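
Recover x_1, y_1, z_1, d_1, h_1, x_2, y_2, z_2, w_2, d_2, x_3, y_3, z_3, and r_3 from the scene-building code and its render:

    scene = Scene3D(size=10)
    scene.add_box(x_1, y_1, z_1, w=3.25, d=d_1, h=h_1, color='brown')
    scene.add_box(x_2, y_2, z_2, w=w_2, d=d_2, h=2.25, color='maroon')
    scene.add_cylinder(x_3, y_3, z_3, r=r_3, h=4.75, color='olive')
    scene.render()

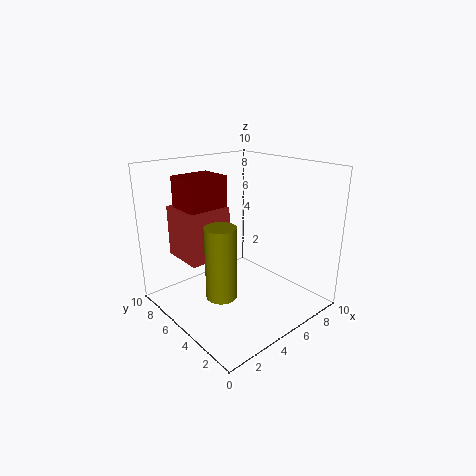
x_1 = 2.25; y_1 = 6.5; z_1 = 3; d_1 = 3.25; h_1 = 3.75; x_2 = 2.5; y_2 = 6.75; z_2 = 6.75; w_2 = 3; d_2 = 2.5; x_3 = 2.5; y_3 = 3.75; z_3 = 2; r_3 = 1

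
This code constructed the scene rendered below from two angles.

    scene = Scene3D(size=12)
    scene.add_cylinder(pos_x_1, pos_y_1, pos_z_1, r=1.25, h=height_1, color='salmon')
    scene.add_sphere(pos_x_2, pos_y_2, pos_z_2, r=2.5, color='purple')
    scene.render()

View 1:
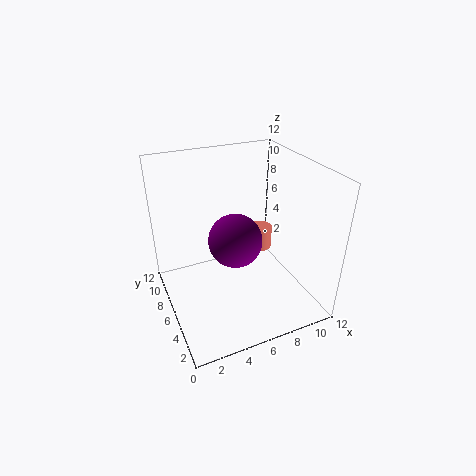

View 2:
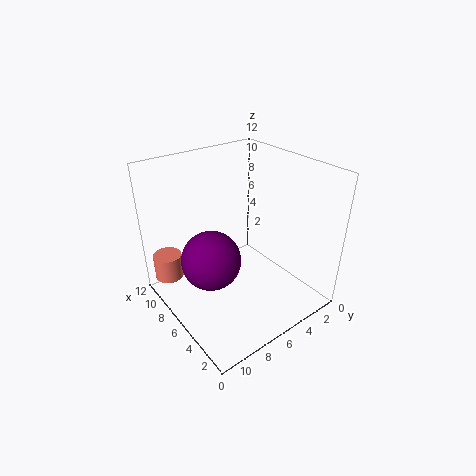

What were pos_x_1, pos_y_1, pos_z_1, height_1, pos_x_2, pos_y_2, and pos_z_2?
pos_x_1 = 10.5
pos_y_1 = 10.5
pos_z_1 = 1.5
height_1 = 2.25
pos_x_2 = 6.75
pos_y_2 = 8.25
pos_z_2 = 4.25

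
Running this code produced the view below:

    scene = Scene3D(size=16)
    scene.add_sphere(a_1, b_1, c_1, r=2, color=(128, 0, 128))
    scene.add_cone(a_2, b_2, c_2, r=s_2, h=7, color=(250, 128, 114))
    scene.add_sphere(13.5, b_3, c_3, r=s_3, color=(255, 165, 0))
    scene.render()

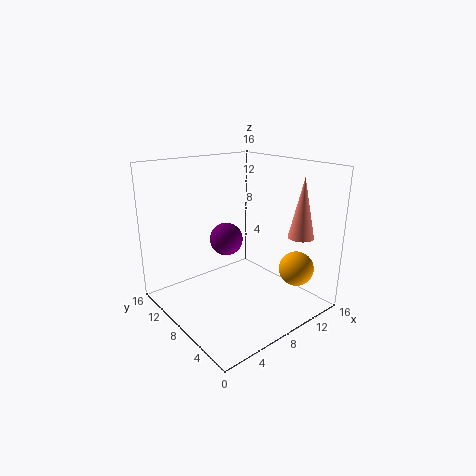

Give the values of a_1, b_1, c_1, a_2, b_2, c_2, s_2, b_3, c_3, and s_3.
a_1 = 9; b_1 = 11.5; c_1 = 6.5; a_2 = 14.5; b_2 = 4.5; c_2 = 7.5; s_2 = 1.5; b_3 = 4; c_3 = 4; s_3 = 2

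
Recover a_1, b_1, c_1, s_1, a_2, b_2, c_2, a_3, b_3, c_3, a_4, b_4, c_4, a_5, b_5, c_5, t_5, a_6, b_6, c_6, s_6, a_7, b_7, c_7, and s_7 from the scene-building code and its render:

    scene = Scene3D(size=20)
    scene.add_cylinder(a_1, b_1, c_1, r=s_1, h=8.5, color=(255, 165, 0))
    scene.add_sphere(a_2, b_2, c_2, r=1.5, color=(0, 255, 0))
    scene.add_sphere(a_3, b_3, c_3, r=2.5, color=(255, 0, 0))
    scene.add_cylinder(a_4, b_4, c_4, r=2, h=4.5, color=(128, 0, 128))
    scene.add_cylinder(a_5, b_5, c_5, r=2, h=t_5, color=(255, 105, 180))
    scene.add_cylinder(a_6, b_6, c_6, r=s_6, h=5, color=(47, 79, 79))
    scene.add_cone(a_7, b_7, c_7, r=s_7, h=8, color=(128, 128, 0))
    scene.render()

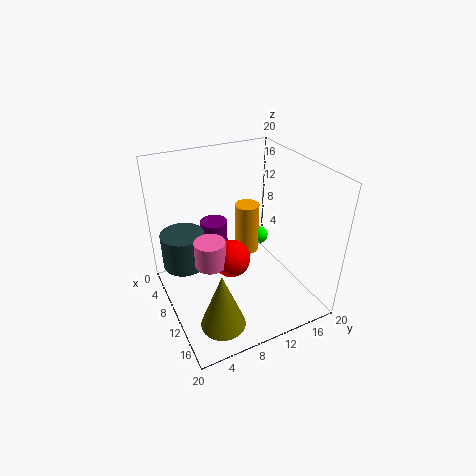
a_1 = 2.5, b_1 = 15.5, c_1 = 2, s_1 = 2, a_2 = 2.5, b_2 = 18, c_2 = 4, a_3 = 12, b_3 = 8, c_3 = 8.5, a_4 = 5, b_4 = 8.5, c_4 = 6, a_5 = 12, b_5 = 5, c_5 = 8.5, t_5 = 3.5, a_6 = 7, b_6 = 3, c_6 = 6, s_6 = 3, a_7 = 15.5, b_7 = 5, c_7 = 1, s_7 = 3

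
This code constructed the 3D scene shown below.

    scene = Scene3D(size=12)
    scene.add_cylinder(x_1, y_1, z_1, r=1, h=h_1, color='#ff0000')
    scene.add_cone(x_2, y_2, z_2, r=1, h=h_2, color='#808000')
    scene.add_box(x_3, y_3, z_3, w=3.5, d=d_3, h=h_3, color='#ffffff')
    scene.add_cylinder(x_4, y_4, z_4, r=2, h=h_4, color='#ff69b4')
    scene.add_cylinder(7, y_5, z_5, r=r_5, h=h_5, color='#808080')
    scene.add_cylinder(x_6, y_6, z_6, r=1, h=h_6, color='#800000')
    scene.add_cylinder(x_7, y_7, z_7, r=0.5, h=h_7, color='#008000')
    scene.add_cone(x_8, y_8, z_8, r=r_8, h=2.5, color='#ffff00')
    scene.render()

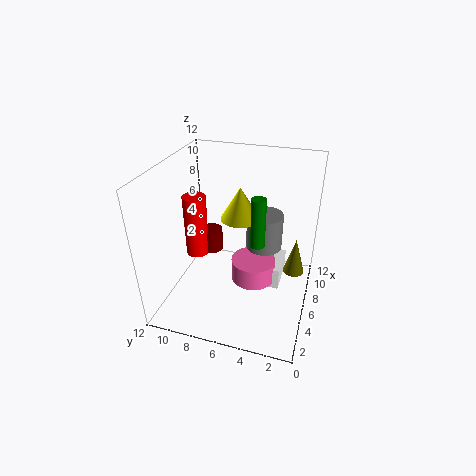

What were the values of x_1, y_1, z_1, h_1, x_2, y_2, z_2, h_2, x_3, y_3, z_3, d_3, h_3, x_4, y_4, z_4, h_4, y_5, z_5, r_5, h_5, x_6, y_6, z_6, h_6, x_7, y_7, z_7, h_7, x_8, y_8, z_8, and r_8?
x_1 = 6.5; y_1 = 10; z_1 = 3.5; h_1 = 5.5; x_2 = 9.5; y_2 = 1.5; z_2 = 1; h_2 = 3.5; x_3 = 7; y_3 = 2.5; z_3 = 0.5; d_3 = 1.5; h_3 = 2; x_4 = 7.5; y_4 = 5; z_4 = 1; h_4 = 2; y_5 = 4; z_5 = 5; r_5 = 1.5; h_5 = 3; x_6 = 7.5; y_6 = 9; z_6 = 3.5; h_6 = 2; x_7 = 2.5; y_7 = 3.5; z_7 = 8; h_7 = 3.5; x_8 = 5; y_8 = 5.5; z_8 = 8.5; r_8 = 1.5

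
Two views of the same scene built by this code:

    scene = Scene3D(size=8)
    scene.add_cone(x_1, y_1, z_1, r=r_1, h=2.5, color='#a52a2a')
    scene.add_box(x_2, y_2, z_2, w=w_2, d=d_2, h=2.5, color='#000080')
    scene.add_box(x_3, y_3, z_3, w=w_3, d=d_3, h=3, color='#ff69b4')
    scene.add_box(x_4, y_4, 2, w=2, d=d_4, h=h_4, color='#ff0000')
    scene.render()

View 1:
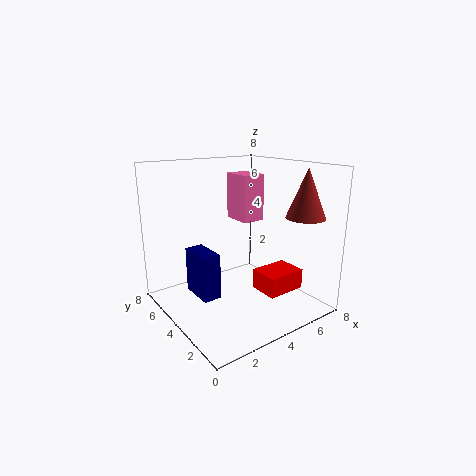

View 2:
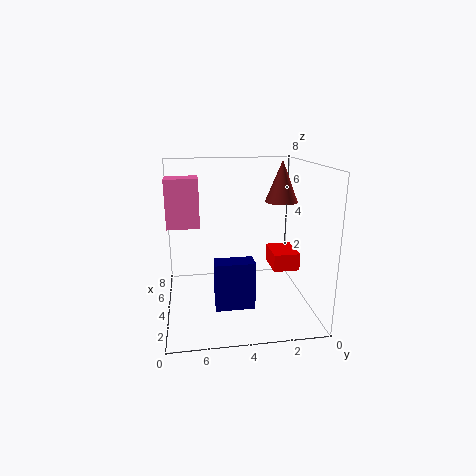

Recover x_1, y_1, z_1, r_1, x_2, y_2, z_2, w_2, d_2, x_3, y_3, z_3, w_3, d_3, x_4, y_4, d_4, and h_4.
x_1 = 6, y_1 = 1, z_1 = 5.5, r_1 = 1, x_2 = 1.5, y_2 = 3.5, z_2 = 1, w_2 = 1, d_2 = 2, x_3 = 6, y_3 = 6, z_3 = 4, w_3 = 1.5, d_3 = 2, x_4 = 3.5, y_4 = 0.5, d_4 = 1.5, h_4 = 1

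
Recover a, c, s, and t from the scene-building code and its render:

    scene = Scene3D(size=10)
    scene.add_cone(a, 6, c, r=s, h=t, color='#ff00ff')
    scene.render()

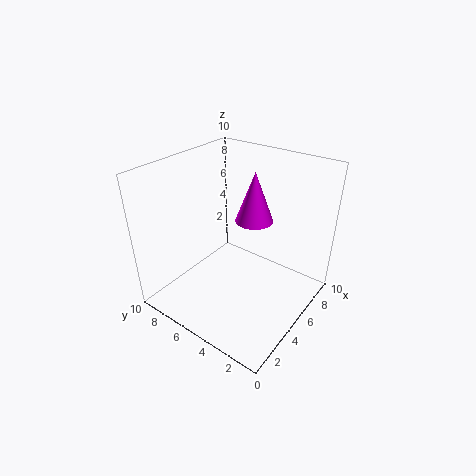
a = 8.5; c = 4.5; s = 1.5; t = 4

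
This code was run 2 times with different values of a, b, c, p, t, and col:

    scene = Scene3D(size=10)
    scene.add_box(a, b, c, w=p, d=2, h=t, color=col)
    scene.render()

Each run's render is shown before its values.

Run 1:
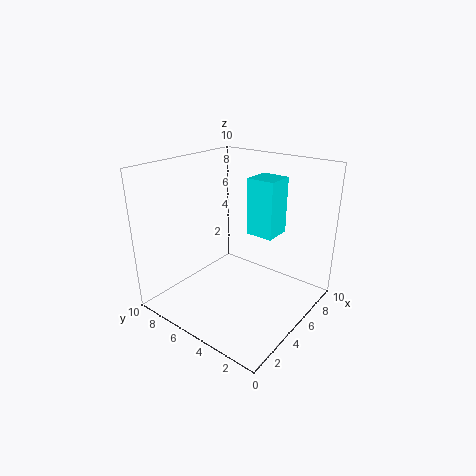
a = 6; b = 3; c = 5; p = 2; t = 4; col = 'cyan'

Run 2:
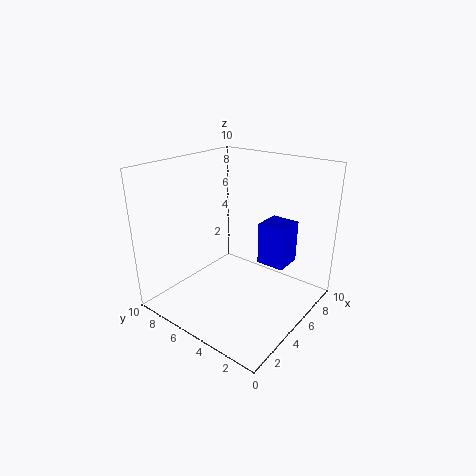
a = 6; b = 2; c = 3; p = 2; t = 3; col = 'blue'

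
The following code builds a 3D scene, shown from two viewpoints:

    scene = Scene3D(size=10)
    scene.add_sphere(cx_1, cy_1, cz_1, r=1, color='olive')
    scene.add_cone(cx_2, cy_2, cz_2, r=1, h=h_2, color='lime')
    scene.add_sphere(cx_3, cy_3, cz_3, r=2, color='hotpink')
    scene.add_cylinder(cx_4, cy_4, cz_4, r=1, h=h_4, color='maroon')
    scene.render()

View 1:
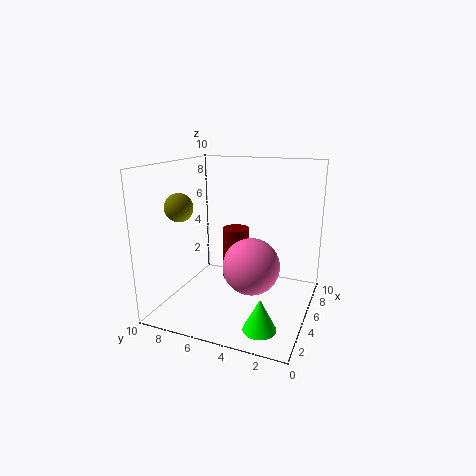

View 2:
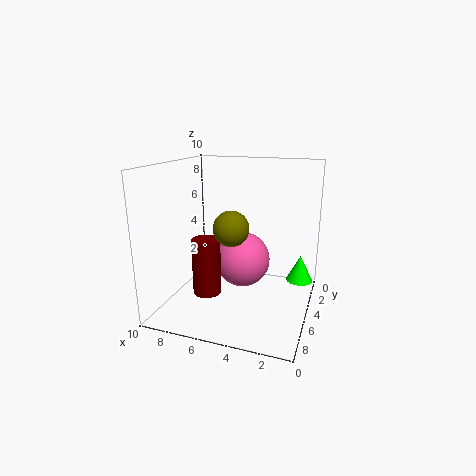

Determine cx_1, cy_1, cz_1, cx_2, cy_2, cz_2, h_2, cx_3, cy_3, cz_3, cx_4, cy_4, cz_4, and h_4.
cx_1 = 4; cy_1 = 9; cz_1 = 7; cx_2 = 1; cy_2 = 2; cz_2 = 1; h_2 = 2; cx_3 = 5; cy_3 = 4; cz_3 = 3; cx_4 = 7; cy_4 = 6; cz_4 = 1; h_4 = 4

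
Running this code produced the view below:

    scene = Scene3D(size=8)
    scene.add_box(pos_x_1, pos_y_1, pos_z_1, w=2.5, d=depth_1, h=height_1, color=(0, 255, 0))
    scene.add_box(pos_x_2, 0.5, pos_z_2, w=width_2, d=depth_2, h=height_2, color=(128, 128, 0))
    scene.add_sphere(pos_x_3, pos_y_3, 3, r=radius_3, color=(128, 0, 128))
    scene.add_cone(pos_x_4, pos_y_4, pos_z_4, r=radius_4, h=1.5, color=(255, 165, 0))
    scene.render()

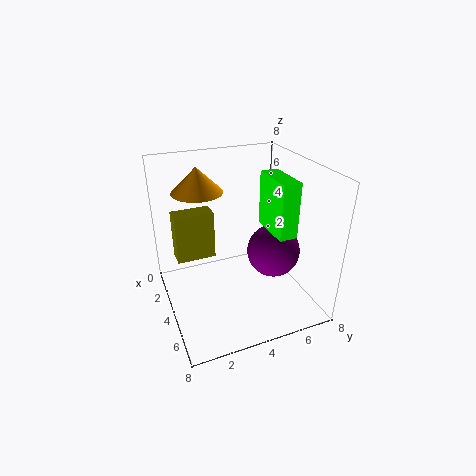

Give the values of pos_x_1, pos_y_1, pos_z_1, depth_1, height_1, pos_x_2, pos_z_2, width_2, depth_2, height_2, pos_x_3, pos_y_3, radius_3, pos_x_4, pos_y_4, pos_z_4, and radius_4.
pos_x_1 = 3.5; pos_y_1 = 5.5; pos_z_1 = 4.5; depth_1 = 1; height_1 = 3; pos_x_2 = 3.5; pos_z_2 = 3.5; width_2 = 1; depth_2 = 2; height_2 = 2.5; pos_x_3 = 4.5; pos_y_3 = 6; radius_3 = 1.5; pos_x_4 = 1.5; pos_y_4 = 2.5; pos_z_4 = 6; radius_4 = 1.5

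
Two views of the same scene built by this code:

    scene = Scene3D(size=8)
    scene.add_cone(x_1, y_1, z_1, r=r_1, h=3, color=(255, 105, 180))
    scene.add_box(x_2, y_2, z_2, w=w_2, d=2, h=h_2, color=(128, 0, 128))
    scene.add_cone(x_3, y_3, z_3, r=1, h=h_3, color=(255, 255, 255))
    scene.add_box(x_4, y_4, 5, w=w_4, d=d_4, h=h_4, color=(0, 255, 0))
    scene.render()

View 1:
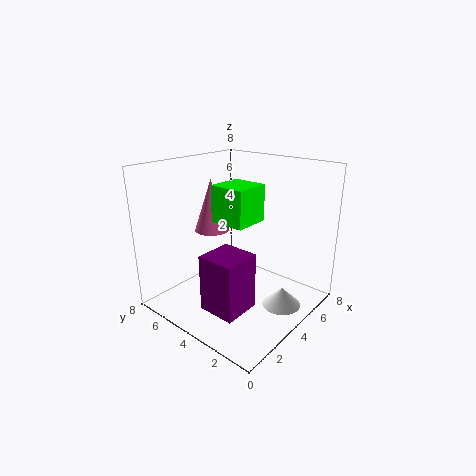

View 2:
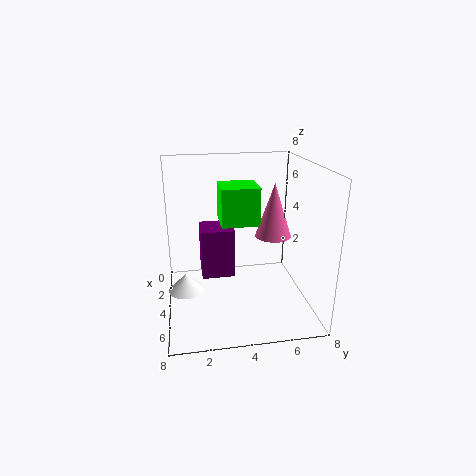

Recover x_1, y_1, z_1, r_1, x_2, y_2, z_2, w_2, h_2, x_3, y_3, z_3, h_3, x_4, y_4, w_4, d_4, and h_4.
x_1 = 4, y_1 = 6, z_1 = 4, r_1 = 1, x_2 = 1, y_2 = 2, z_2 = 1, w_2 = 2, h_2 = 3, x_3 = 4, y_3 = 1, z_3 = 1, h_3 = 1, x_4 = 3, y_4 = 3, w_4 = 2, d_4 = 2, h_4 = 2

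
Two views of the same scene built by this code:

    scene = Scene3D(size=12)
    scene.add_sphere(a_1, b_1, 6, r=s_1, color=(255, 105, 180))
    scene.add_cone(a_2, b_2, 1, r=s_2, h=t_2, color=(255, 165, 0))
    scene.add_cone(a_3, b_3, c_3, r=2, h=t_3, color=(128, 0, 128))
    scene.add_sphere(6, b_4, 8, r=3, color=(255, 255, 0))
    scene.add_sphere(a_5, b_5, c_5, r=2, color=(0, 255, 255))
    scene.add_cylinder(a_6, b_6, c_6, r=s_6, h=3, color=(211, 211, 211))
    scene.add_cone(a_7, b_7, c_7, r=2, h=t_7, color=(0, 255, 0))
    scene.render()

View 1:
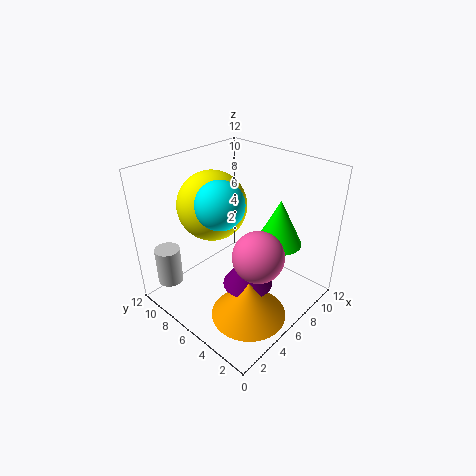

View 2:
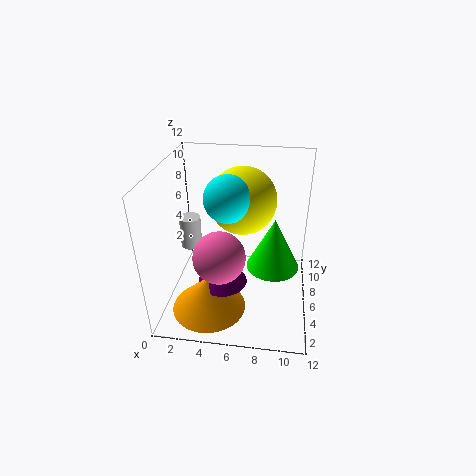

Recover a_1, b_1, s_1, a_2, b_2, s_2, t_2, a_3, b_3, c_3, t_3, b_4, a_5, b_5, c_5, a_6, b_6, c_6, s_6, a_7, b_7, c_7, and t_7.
a_1 = 5; b_1 = 3; s_1 = 2; a_2 = 4; b_2 = 3; s_2 = 3; t_2 = 3; a_3 = 5; b_3 = 4; c_3 = 3; t_3 = 3; b_4 = 9; a_5 = 5; b_5 = 7; c_5 = 9; a_6 = 1; b_6 = 9; c_6 = 3; s_6 = 1; a_7 = 9; b_7 = 4; c_7 = 5; t_7 = 4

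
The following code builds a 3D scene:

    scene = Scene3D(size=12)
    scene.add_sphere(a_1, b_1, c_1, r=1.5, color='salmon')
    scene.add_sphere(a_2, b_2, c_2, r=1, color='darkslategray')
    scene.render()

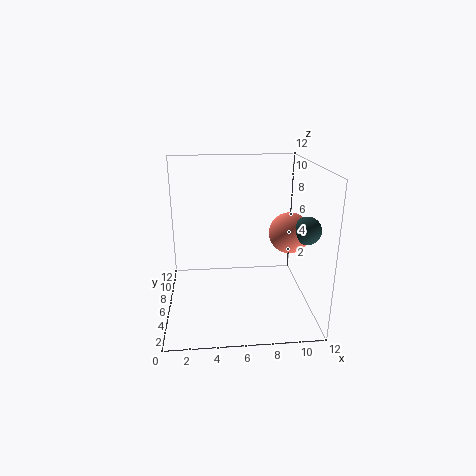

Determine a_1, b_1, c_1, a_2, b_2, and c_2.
a_1 = 9.5, b_1 = 3, c_1 = 7.5, a_2 = 10.5, b_2 = 2, c_2 = 8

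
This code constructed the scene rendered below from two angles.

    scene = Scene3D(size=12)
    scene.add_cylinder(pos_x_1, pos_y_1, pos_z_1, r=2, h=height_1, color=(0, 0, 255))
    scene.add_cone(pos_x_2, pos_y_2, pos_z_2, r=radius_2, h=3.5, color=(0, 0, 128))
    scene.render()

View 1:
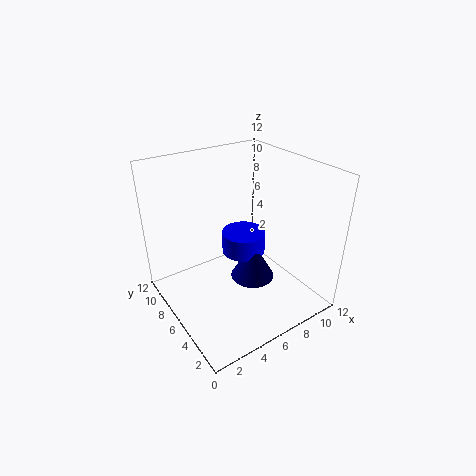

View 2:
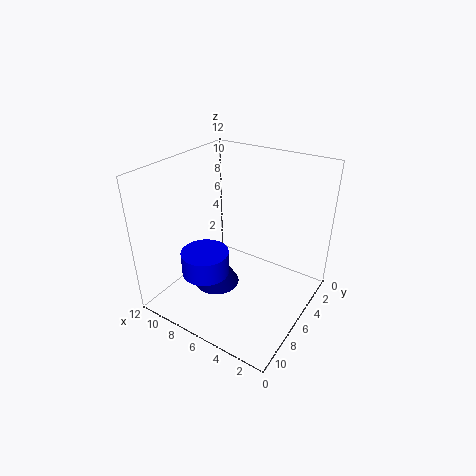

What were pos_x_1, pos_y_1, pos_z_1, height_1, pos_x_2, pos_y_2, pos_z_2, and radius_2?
pos_x_1 = 8, pos_y_1 = 8, pos_z_1 = 3, height_1 = 2, pos_x_2 = 8, pos_y_2 = 6.5, pos_z_2 = 1, radius_2 = 2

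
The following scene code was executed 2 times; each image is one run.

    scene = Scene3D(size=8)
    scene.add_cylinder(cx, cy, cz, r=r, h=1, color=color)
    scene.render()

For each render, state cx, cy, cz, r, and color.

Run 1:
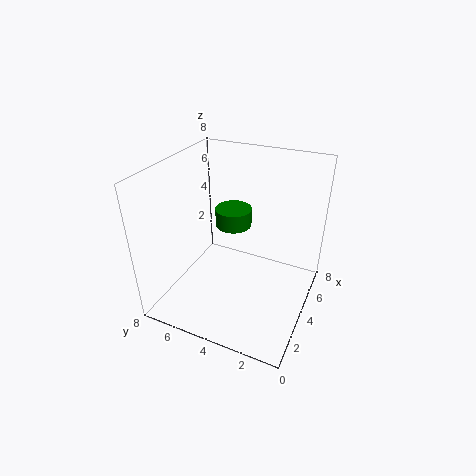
cx = 4.5
cy = 4.5
cz = 4.5
r = 1
color = 'green'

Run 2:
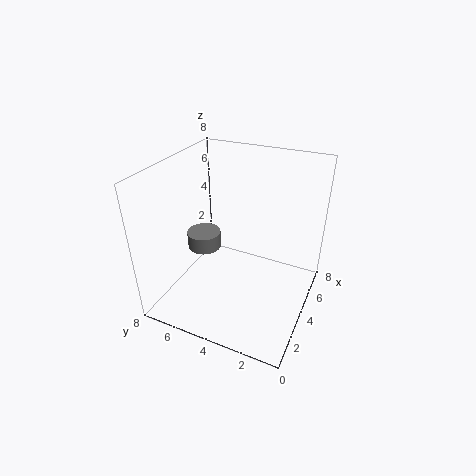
cx = 4.5
cy = 6.5
cz = 2.5
r = 1
color = 'gray'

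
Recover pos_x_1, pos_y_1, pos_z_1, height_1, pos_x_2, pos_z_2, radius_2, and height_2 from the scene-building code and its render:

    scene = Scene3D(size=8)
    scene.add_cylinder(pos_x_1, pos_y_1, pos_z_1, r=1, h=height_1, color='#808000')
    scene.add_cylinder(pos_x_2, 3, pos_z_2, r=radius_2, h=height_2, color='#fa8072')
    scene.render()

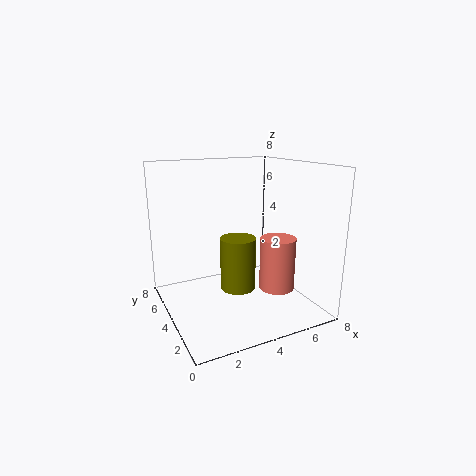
pos_x_1 = 4, pos_y_1 = 4, pos_z_1 = 1, height_1 = 3, pos_x_2 = 6, pos_z_2 = 1, radius_2 = 1, height_2 = 3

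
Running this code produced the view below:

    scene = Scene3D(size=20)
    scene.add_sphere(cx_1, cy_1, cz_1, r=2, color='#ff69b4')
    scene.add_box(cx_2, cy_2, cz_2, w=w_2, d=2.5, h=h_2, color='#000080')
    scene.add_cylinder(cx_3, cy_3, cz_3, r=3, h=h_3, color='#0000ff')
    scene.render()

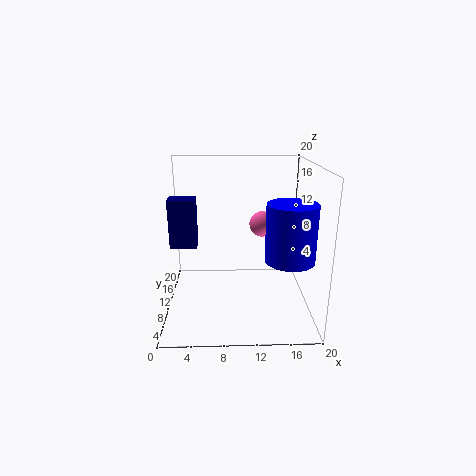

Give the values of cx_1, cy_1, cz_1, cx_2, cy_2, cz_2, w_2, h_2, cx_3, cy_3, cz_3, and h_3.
cx_1 = 14, cy_1 = 16, cz_1 = 10, cx_2 = 1, cy_2 = 7.5, cz_2 = 9.5, w_2 = 3.5, h_2 = 6.5, cx_3 = 16, cy_3 = 3.5, cz_3 = 9.5, h_3 = 7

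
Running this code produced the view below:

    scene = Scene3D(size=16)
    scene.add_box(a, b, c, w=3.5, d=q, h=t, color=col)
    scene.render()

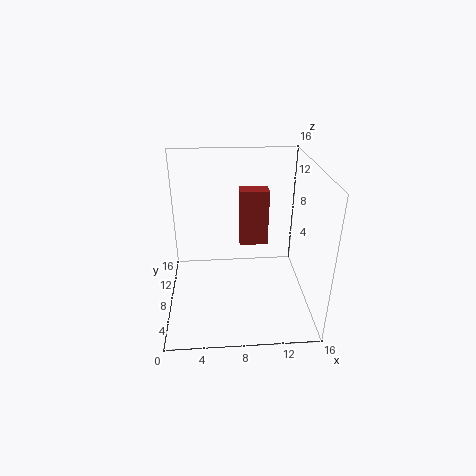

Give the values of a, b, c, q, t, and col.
a = 8.5
b = 11.5
c = 5
q = 2
t = 7
col = 'brown'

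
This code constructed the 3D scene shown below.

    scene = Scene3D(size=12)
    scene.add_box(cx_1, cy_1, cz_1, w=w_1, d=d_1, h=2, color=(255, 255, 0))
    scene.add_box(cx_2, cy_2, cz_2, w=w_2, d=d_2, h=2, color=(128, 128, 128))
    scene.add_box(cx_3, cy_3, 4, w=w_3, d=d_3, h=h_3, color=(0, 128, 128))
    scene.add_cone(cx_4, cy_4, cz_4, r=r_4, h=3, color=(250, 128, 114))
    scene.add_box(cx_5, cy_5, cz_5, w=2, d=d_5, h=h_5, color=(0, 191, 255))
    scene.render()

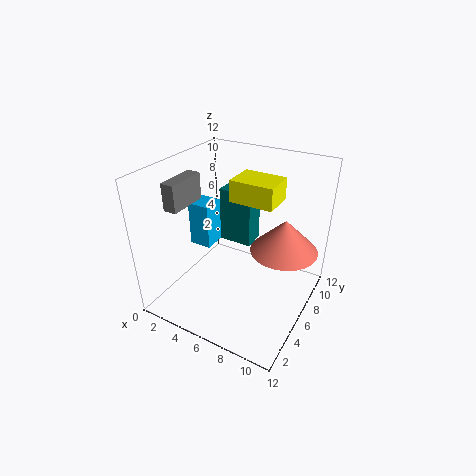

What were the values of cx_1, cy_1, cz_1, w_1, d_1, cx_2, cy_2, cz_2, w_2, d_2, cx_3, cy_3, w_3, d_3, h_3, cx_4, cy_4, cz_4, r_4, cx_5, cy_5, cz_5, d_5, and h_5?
cx_1 = 4; cy_1 = 8; cz_1 = 8; w_1 = 4; d_1 = 3; cx_2 = 3; cy_2 = 1; cz_2 = 10; w_2 = 1; d_2 = 3; cx_3 = 3; cy_3 = 8; w_3 = 3; d_3 = 2; h_3 = 5; cx_4 = 9; cy_4 = 9; cz_4 = 4; r_4 = 3; cx_5 = 1; cy_5 = 6; cz_5 = 4; d_5 = 2; h_5 = 4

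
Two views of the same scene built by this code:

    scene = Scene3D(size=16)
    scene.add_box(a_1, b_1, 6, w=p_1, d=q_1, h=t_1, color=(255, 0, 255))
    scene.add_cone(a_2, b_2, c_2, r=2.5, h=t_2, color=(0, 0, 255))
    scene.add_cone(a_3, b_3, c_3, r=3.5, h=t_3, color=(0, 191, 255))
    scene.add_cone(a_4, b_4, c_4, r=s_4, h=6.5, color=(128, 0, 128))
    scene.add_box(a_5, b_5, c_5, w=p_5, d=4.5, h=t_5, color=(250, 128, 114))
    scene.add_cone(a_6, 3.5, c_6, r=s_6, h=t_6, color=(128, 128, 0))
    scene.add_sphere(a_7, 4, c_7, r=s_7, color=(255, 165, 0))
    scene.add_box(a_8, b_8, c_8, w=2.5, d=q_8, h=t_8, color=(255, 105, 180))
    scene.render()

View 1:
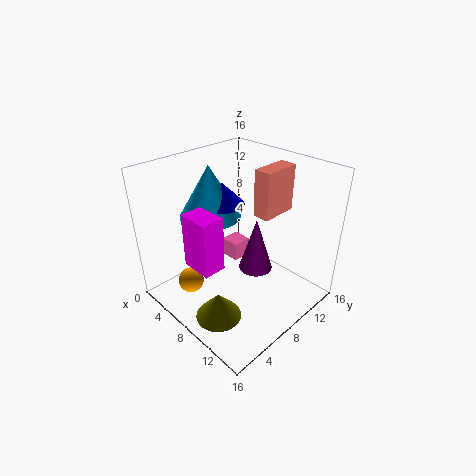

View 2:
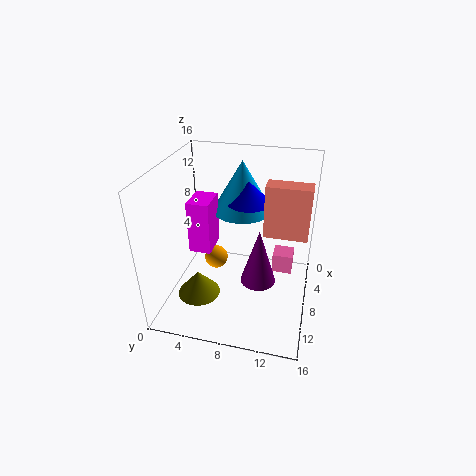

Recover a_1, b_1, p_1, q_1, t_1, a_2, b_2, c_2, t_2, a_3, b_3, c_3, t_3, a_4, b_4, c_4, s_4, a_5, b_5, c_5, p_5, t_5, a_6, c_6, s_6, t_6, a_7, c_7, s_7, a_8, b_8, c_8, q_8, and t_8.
a_1 = 5.5, b_1 = 2.5, p_1 = 3.5, q_1 = 2.5, t_1 = 6, a_2 = 5, b_2 = 8.5, c_2 = 11, t_2 = 2.5, a_3 = 4, b_3 = 7.5, c_3 = 9.5, t_3 = 6, a_4 = 8.5, b_4 = 10.5, c_4 = 3, s_4 = 2, a_5 = 7.5, b_5 = 11, c_5 = 9.5, p_5 = 2, t_5 = 5.5, a_6 = 9.5, c_6 = 0.5, s_6 = 2.5, t_6 = 3, a_7 = 4, c_7 = 2, s_7 = 1.5, a_8 = 1.5, b_8 = 11.5, c_8 = 1, q_8 = 2.5, t_8 = 2.5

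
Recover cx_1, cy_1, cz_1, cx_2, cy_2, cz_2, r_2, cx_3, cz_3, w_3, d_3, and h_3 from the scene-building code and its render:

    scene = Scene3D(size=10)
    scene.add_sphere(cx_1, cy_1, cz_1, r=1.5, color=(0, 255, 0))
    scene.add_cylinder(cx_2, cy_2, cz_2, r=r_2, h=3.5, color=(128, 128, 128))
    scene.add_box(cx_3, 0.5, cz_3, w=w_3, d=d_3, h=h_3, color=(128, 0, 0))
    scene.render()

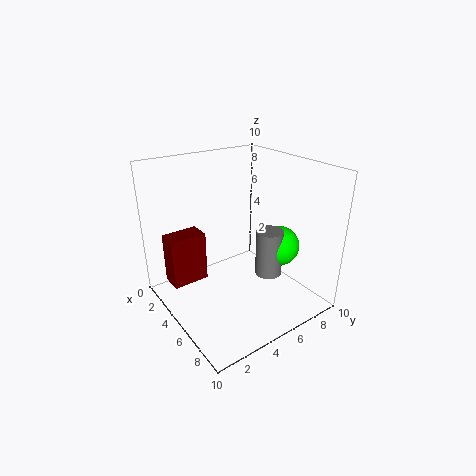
cx_1 = 5.5, cy_1 = 8.5, cz_1 = 3.5, cx_2 = 5.5, cy_2 = 7.5, cz_2 = 1.5, r_2 = 1, cx_3 = 2.5, cz_3 = 2, w_3 = 1.5, d_3 = 2.5, h_3 = 3.5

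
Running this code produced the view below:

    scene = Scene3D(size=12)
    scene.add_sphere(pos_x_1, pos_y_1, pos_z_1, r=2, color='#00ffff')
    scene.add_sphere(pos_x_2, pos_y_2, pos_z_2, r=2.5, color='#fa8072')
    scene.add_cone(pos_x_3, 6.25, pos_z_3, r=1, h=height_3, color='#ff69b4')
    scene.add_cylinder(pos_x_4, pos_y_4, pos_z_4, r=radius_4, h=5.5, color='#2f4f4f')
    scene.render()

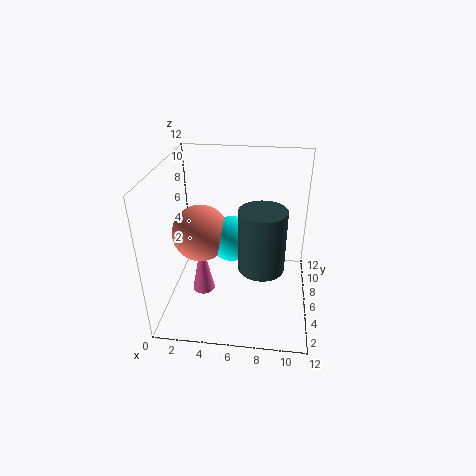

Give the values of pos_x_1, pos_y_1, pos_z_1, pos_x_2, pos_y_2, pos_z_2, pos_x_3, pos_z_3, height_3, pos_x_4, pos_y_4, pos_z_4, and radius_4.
pos_x_1 = 5.25, pos_y_1 = 7.5, pos_z_1 = 5, pos_x_2 = 2.5, pos_y_2 = 7.25, pos_z_2 = 5.5, pos_x_3 = 2.75, pos_z_3 = 0.25, height_3 = 5, pos_x_4 = 8, pos_y_4 = 6.25, pos_z_4 = 3, radius_4 = 2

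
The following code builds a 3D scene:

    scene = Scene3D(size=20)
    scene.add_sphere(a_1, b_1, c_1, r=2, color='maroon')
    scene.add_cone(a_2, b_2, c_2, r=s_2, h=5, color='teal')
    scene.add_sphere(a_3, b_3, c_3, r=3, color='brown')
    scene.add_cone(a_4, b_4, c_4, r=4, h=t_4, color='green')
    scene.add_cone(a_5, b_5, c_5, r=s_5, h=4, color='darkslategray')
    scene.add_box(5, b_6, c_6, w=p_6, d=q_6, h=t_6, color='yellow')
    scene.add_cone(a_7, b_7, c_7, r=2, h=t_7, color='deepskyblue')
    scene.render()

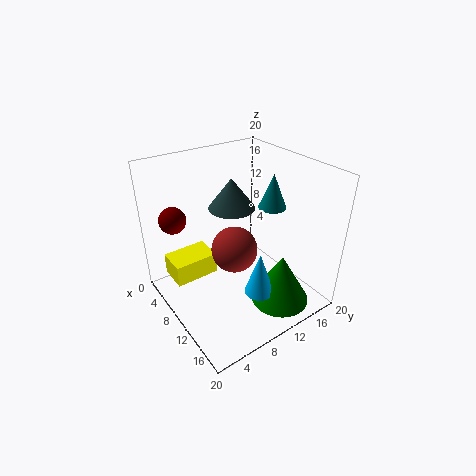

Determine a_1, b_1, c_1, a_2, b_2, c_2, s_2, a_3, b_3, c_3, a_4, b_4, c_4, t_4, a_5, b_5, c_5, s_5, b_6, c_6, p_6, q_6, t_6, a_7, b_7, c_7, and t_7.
a_1 = 2
b_1 = 4
c_1 = 11
a_2 = 10
b_2 = 16
c_2 = 13
s_2 = 2
a_3 = 12
b_3 = 8
c_3 = 10
a_4 = 16
b_4 = 13
c_4 = 2
t_4 = 7
a_5 = 10
b_5 = 9
c_5 = 15
s_5 = 3
b_6 = 1
c_6 = 5
p_6 = 4
q_6 = 6
t_6 = 3
a_7 = 15
b_7 = 10
c_7 = 4
t_7 = 6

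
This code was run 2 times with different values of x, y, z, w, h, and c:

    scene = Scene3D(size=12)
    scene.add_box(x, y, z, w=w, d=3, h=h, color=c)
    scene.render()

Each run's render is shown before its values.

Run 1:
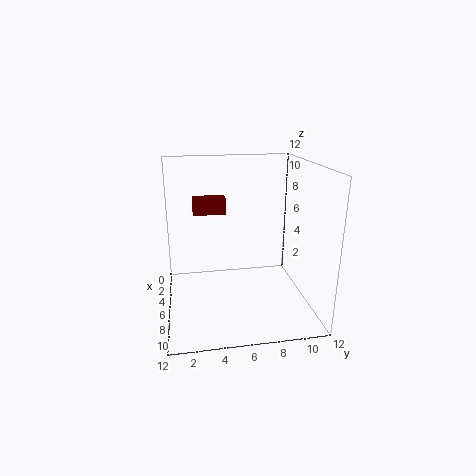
x = 1, y = 2.5, z = 7, w = 1.5, h = 1.5, c = 'maroon'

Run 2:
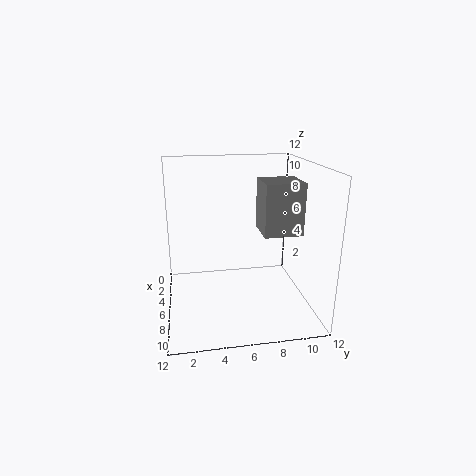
x = 6, y = 7.5, z = 7, w = 3, h = 4, c = 'gray'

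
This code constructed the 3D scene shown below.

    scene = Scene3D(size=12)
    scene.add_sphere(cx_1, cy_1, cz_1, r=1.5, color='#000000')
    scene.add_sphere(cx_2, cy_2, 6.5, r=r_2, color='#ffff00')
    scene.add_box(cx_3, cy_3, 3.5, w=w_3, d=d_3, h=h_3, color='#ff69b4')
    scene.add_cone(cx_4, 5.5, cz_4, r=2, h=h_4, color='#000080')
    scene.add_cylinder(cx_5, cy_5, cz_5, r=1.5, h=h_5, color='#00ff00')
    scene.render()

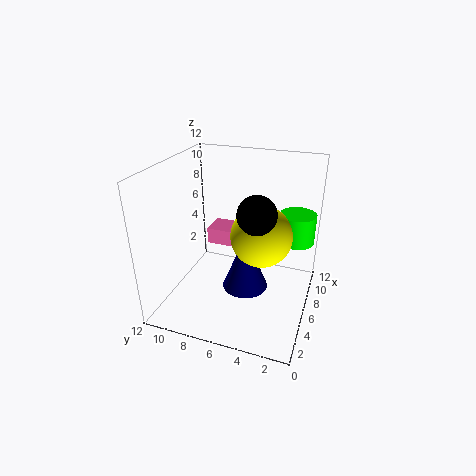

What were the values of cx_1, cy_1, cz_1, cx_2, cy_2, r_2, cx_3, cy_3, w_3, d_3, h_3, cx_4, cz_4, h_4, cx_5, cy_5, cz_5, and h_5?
cx_1 = 4.5; cy_1 = 4; cz_1 = 9; cx_2 = 6; cy_2 = 4; r_2 = 2.5; cx_3 = 8.5; cy_3 = 6; w_3 = 2.5; d_3 = 4; h_3 = 1.5; cx_4 = 6.5; cz_4 = 1; h_4 = 5; cx_5 = 8; cy_5 = 1.5; cz_5 = 5.5; h_5 = 2.5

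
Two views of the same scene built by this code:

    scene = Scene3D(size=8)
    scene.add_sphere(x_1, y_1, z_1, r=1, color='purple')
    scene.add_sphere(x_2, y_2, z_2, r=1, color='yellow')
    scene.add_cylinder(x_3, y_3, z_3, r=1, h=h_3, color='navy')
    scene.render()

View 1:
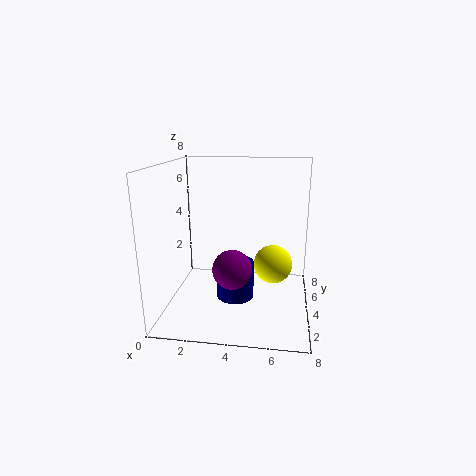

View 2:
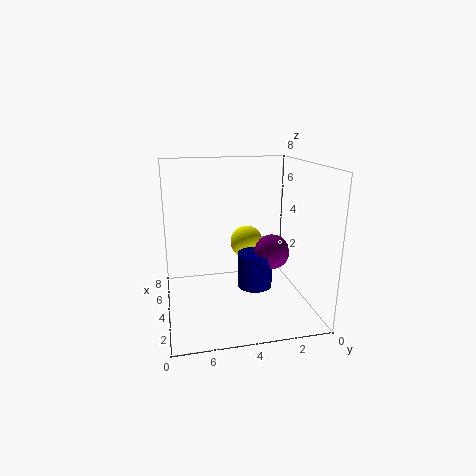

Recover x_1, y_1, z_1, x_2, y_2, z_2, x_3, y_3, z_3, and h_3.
x_1 = 4, y_1 = 2, z_1 = 3, x_2 = 6, y_2 = 3, z_2 = 3, x_3 = 4, y_3 = 3, z_3 = 1, h_3 = 2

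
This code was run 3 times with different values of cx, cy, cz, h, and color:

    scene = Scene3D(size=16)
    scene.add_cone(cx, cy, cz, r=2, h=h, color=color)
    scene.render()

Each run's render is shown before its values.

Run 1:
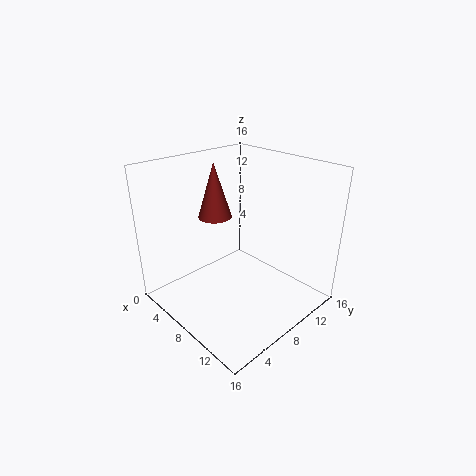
cx = 3.5, cy = 8.5, cz = 9, h = 6.5, color = 'brown'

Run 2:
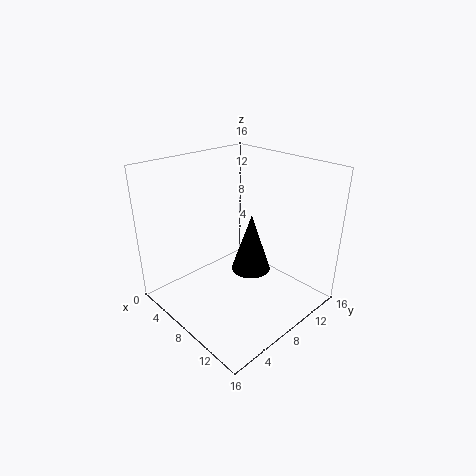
cx = 11, cy = 7, cz = 6, h = 6, color = 'black'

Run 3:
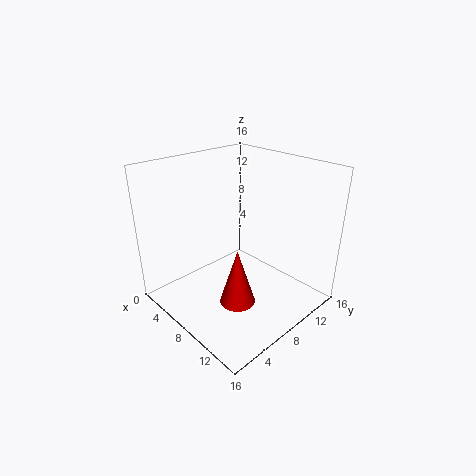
cx = 9.5, cy = 6.5, cz = 1, h = 6.5, color = 'red'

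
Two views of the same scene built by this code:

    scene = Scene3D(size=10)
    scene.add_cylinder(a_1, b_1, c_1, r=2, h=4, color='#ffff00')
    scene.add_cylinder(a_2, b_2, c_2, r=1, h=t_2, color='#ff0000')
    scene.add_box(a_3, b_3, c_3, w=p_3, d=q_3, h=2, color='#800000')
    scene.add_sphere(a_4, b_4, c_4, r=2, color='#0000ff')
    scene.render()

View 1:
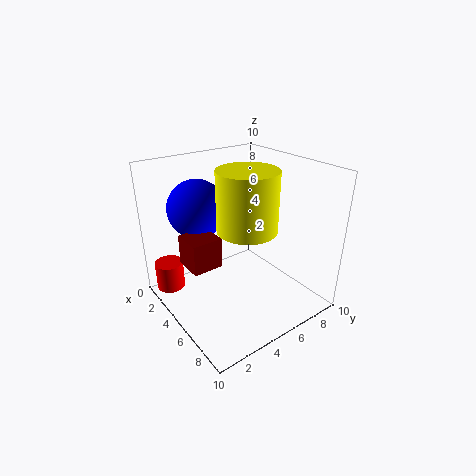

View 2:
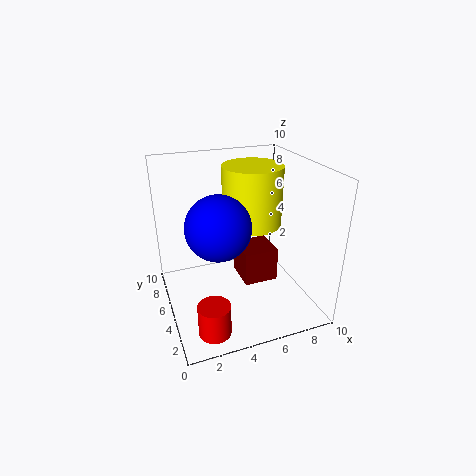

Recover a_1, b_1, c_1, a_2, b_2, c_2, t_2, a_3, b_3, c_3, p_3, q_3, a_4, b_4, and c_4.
a_1 = 6; b_1 = 5; c_1 = 6; a_2 = 2; b_2 = 1; c_2 = 1; t_2 = 2; a_3 = 4; b_3 = 1; c_3 = 4; p_3 = 2; q_3 = 2; a_4 = 3; b_4 = 3; c_4 = 7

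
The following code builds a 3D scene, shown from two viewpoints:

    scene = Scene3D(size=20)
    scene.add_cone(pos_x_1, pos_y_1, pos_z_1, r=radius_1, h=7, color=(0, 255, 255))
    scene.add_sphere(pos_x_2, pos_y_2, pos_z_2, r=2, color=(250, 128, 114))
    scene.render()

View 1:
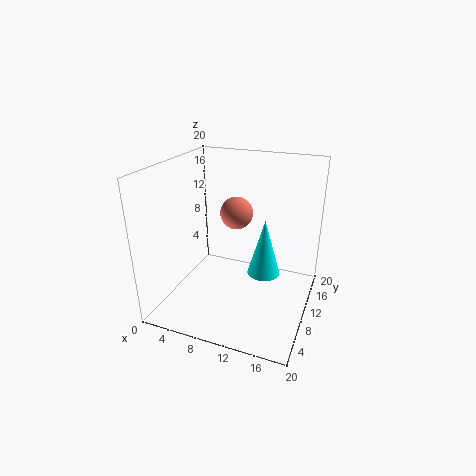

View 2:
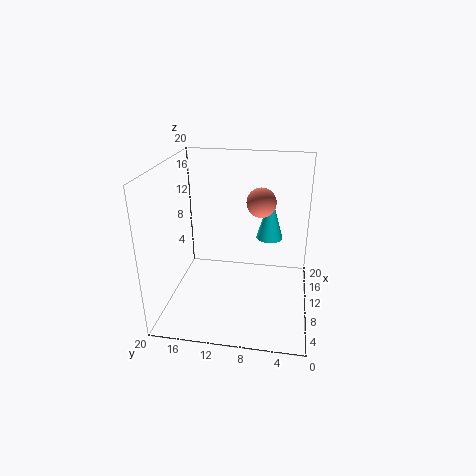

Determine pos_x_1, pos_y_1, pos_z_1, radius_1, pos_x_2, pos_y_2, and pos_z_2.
pos_x_1 = 15, pos_y_1 = 6, pos_z_1 = 8, radius_1 = 2, pos_x_2 = 11, pos_y_2 = 7, pos_z_2 = 15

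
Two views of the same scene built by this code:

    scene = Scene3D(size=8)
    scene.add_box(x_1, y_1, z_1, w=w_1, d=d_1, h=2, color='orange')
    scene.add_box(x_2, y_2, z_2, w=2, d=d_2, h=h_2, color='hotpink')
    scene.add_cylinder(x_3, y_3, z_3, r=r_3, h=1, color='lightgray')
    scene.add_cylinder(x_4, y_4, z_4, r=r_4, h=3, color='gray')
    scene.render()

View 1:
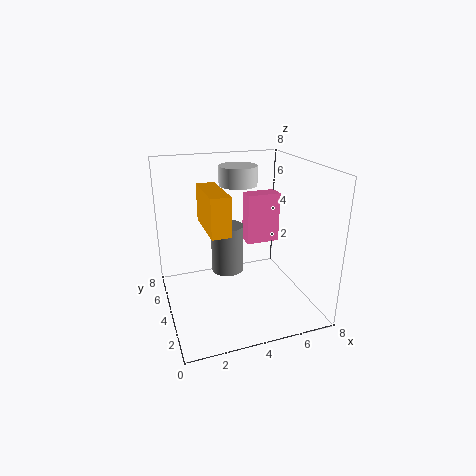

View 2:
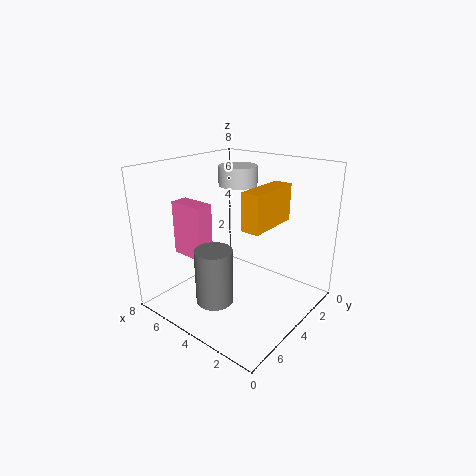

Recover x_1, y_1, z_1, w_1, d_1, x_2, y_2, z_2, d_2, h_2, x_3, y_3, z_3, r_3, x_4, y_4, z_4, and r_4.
x_1 = 2, y_1 = 2, z_1 = 5, w_1 = 1, d_1 = 3, x_2 = 5, y_2 = 5, z_2 = 3, d_2 = 1, h_2 = 3, x_3 = 4, y_3 = 4, z_3 = 7, r_3 = 1, x_4 = 4, y_4 = 6, z_4 = 1, r_4 = 1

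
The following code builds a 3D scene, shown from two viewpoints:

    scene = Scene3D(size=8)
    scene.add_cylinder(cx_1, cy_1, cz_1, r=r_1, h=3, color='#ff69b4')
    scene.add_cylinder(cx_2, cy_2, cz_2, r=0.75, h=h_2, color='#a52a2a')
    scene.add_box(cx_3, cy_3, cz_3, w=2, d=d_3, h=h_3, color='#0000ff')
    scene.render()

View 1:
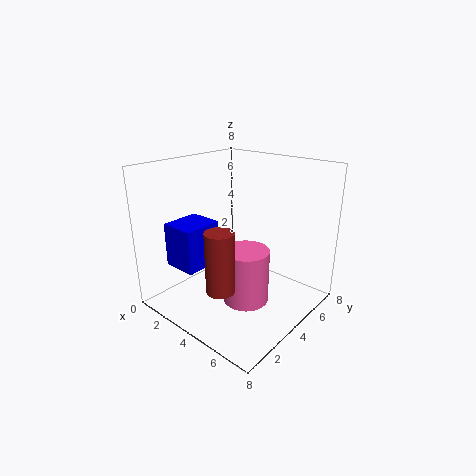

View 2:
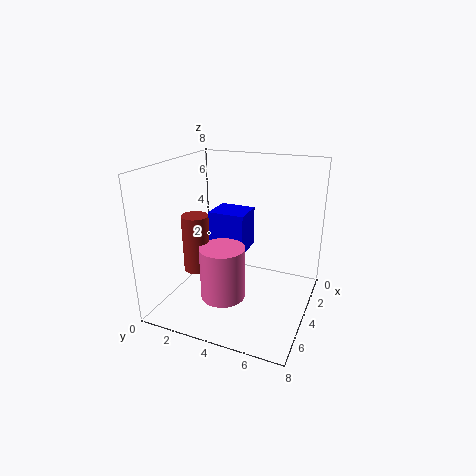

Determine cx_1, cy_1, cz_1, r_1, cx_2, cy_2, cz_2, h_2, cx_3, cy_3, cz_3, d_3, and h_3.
cx_1 = 5
cy_1 = 3.5
cz_1 = 0.75
r_1 = 1.25
cx_2 = 4.75
cy_2 = 1.75
cz_2 = 2
h_2 = 3.25
cx_3 = 0.75
cy_3 = 1.5
cz_3 = 2.25
d_3 = 2.25
h_3 = 2.5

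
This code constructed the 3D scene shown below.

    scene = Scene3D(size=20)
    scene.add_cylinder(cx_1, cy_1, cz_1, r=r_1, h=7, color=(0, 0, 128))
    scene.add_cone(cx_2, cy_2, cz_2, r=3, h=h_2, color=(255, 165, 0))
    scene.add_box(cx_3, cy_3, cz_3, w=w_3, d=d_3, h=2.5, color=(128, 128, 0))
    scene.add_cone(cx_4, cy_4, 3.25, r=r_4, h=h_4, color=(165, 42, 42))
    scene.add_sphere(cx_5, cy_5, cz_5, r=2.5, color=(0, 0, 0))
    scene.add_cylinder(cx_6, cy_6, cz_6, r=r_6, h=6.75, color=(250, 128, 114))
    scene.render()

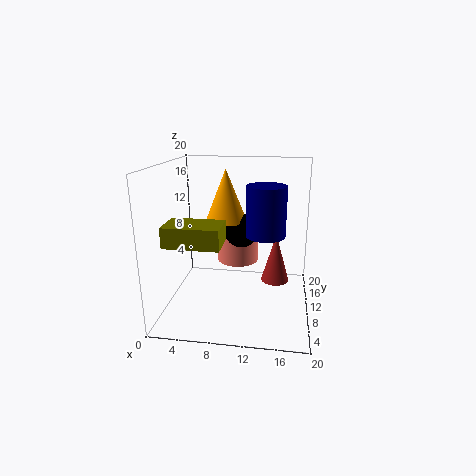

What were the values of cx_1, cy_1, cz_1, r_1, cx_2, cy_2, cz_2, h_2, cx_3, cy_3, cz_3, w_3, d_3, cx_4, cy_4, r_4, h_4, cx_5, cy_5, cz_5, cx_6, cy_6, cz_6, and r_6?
cx_1 = 13.75, cy_1 = 10.75, cz_1 = 10.25, r_1 = 2.75, cx_2 = 7.75, cy_2 = 13.25, cz_2 = 11.5, h_2 = 7.5, cx_3 = 2.5, cy_3 = 1, cz_3 = 11.5, w_3 = 6.75, d_3 = 4.25, cx_4 = 15.25, cy_4 = 11.5, r_4 = 2, h_4 = 7, cx_5 = 10, cy_5 = 13.25, cz_5 = 10, cx_6 = 9, cy_6 = 16.5, cz_6 = 4, r_6 = 3.25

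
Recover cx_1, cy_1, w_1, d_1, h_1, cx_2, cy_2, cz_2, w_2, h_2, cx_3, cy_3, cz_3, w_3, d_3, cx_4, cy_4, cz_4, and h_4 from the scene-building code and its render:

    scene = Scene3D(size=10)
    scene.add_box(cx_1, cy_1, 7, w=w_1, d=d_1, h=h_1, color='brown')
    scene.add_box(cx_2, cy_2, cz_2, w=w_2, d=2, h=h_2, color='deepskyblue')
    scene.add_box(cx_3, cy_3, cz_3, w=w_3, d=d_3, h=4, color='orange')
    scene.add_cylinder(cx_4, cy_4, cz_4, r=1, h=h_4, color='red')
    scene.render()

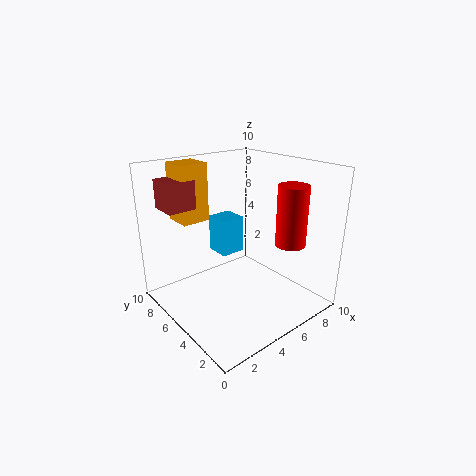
cx_1 = 1; cy_1 = 7; w_1 = 2; d_1 = 2; h_1 = 2; cx_2 = 6; cy_2 = 8; cz_2 = 2; w_2 = 2; h_2 = 3; cx_3 = 2; cy_3 = 7; cz_3 = 6; w_3 = 2; d_3 = 2; cx_4 = 7; cy_4 = 2; cz_4 = 5; h_4 = 4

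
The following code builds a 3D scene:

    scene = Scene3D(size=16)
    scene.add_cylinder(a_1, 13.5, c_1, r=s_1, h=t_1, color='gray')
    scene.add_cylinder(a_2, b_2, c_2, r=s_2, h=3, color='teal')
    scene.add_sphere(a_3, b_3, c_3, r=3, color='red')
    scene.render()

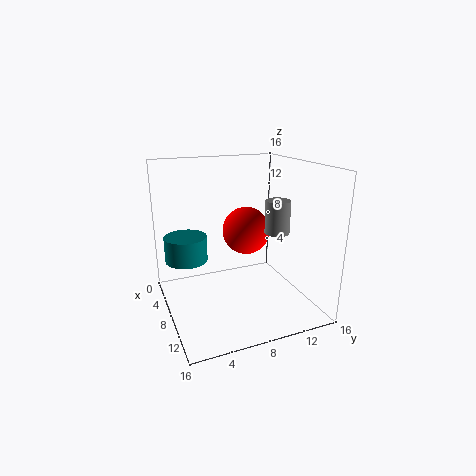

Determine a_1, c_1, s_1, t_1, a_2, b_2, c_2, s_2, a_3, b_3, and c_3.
a_1 = 7
c_1 = 7.5
s_1 = 1.5
t_1 = 4
a_2 = 4
b_2 = 3
c_2 = 4.5
s_2 = 2.5
a_3 = 3.5
b_3 = 11
c_3 = 7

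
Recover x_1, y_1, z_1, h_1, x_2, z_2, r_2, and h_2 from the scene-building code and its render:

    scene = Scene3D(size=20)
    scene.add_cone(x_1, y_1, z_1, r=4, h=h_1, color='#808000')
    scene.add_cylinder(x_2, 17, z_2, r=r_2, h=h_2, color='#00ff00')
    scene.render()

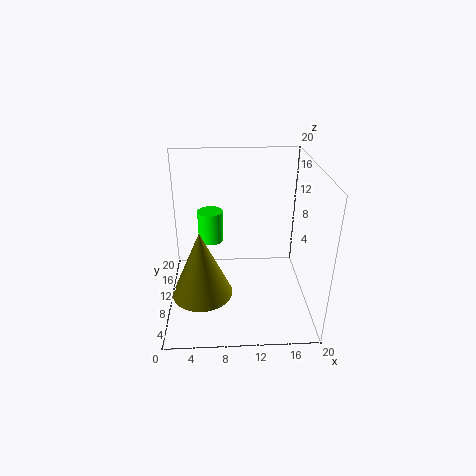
x_1 = 5; y_1 = 6; z_1 = 4; h_1 = 9; x_2 = 6; z_2 = 6; r_2 = 2; h_2 = 5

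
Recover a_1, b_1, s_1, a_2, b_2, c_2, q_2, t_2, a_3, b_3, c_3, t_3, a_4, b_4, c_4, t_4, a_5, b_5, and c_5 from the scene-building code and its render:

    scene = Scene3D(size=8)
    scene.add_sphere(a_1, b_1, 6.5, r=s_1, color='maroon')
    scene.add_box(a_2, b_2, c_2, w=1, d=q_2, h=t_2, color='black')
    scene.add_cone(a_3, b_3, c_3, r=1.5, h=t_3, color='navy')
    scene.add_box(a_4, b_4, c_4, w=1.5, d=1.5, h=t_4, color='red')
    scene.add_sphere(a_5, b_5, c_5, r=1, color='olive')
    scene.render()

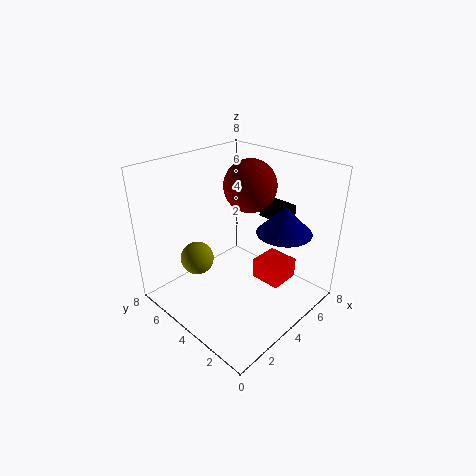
a_1 = 5.5
b_1 = 4.5
s_1 = 1.5
a_2 = 7
b_2 = 3
c_2 = 4
q_2 = 2
t_2 = 1
a_3 = 5.5
b_3 = 2
c_3 = 4.5
t_3 = 1.5
a_4 = 3
b_4 = 0.5
c_4 = 3
t_4 = 1
a_5 = 3
b_5 = 6.5
c_5 = 2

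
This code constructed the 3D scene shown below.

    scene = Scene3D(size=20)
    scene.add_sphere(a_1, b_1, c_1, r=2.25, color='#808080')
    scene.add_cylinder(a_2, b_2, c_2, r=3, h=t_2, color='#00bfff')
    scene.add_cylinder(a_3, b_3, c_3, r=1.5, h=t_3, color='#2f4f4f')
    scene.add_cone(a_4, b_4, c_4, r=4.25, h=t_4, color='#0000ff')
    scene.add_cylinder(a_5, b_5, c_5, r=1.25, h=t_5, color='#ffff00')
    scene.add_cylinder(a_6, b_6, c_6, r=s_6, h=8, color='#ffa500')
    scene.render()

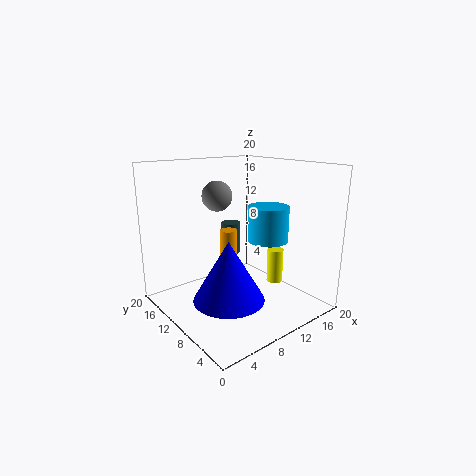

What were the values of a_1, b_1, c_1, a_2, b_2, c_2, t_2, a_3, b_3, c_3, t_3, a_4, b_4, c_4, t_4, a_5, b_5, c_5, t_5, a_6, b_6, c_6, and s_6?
a_1 = 10.25, b_1 = 15.25, c_1 = 15, a_2 = 15.5, b_2 = 9.75, c_2 = 8.5, t_2 = 5.25, a_3 = 13.5, b_3 = 16.25, c_3 = 5.25, t_3 = 5, a_4 = 4.25, b_4 = 4.5, c_4 = 5, t_4 = 7.25, a_5 = 17.5, b_5 = 10, c_5 = 1.25, t_5 = 5.25, a_6 = 10.25, b_6 = 12.5, c_6 = 2.5, s_6 = 1.25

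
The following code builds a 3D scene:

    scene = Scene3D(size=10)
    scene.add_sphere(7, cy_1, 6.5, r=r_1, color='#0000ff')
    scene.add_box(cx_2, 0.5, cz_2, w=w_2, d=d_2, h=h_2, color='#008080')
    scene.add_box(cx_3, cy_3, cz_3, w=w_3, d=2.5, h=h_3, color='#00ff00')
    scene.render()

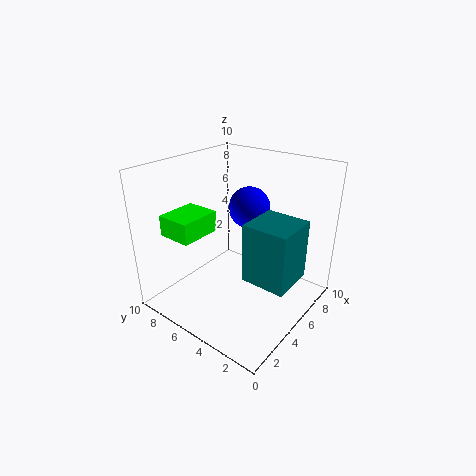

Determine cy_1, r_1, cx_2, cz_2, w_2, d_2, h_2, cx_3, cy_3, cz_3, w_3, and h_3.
cy_1 = 5.5, r_1 = 1.5, cx_2 = 3.5, cz_2 = 3, w_2 = 3, d_2 = 3, h_2 = 4, cx_3 = 2, cy_3 = 7, cz_3 = 5, w_3 = 3, h_3 = 1.5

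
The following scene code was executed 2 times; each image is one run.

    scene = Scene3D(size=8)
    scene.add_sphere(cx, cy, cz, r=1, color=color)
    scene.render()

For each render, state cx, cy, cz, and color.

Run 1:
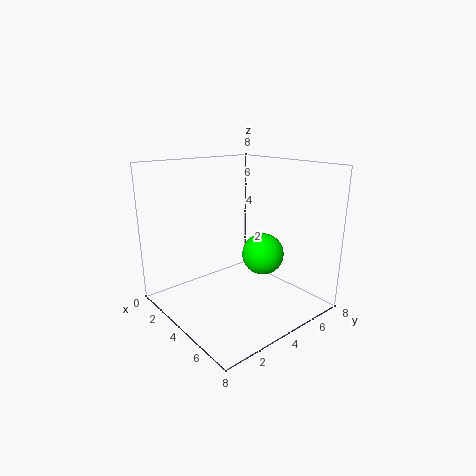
cx = 6.5, cy = 3.5, cz = 4, color = 'lime'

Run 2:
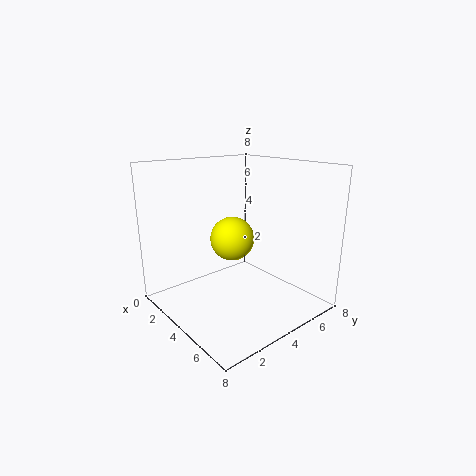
cx = 6, cy = 2, cz = 5, color = 'yellow'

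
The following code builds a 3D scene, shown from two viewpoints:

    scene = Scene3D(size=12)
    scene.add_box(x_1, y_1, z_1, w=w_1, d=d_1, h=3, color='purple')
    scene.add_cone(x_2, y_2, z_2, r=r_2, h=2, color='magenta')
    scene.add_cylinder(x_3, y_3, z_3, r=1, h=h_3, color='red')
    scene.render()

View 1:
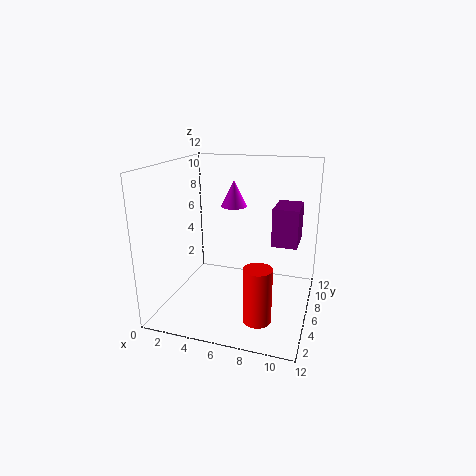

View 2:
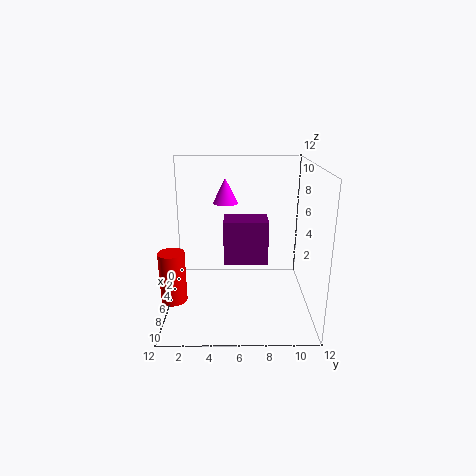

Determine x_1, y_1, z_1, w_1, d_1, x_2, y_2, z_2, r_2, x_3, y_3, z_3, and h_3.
x_1 = 9, y_1 = 5, z_1 = 6, w_1 = 2, d_1 = 3, x_2 = 6, y_2 = 5, z_2 = 9, r_2 = 1, x_3 = 9, y_3 = 1, z_3 = 2, h_3 = 4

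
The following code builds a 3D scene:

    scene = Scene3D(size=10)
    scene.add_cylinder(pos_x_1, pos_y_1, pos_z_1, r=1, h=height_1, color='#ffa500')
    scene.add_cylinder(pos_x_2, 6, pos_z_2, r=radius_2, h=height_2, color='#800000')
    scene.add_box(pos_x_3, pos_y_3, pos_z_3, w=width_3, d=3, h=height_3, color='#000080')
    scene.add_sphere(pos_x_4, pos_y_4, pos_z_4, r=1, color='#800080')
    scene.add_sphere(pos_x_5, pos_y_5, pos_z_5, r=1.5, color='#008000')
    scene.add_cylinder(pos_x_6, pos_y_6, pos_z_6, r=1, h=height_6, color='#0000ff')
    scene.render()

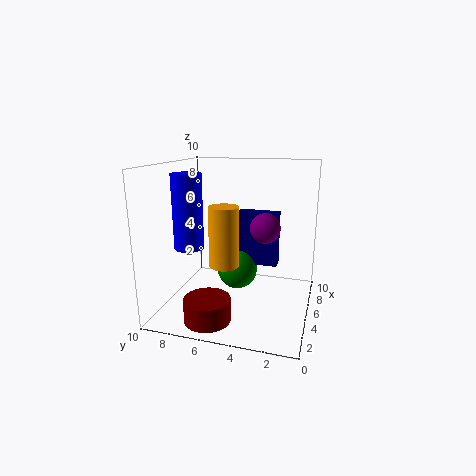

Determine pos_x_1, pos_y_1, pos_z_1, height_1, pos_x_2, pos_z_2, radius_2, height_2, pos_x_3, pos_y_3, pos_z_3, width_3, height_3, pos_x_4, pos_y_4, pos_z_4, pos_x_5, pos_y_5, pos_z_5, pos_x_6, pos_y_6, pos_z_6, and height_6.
pos_x_1 = 3.5
pos_y_1 = 5.5
pos_z_1 = 3.5
height_1 = 4
pos_x_2 = 1.5
pos_z_2 = 0.5
radius_2 = 1.5
height_2 = 1.5
pos_x_3 = 6.5
pos_y_3 = 2.5
pos_z_3 = 2.5
width_3 = 1
height_3 = 4
pos_x_4 = 4.5
pos_y_4 = 3
pos_z_4 = 6
pos_x_5 = 6.5
pos_y_5 = 5.5
pos_z_5 = 2
pos_x_6 = 3.5
pos_y_6 = 8
pos_z_6 = 4.5
height_6 = 5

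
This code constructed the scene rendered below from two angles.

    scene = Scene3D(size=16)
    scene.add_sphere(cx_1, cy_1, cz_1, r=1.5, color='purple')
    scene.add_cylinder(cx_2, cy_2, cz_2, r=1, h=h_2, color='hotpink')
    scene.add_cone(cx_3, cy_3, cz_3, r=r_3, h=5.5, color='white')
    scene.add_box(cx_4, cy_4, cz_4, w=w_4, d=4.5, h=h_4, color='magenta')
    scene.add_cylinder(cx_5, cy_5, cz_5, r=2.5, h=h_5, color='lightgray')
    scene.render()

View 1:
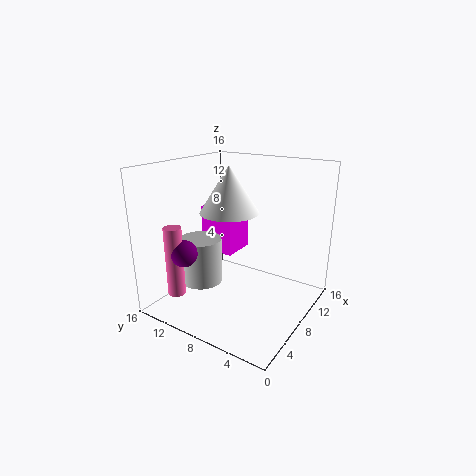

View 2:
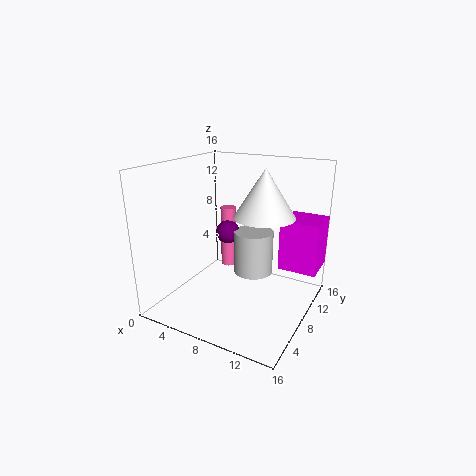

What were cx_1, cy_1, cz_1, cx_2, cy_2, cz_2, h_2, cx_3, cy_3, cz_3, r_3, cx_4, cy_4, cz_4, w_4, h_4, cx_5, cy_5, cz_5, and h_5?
cx_1 = 4
cy_1 = 12.5
cz_1 = 6.5
cx_2 = 3.5
cy_2 = 13.5
cz_2 = 1.5
h_2 = 8
cx_3 = 10
cy_3 = 10.5
cz_3 = 10
r_3 = 3.5
cx_4 = 11.5
cy_4 = 11.5
cz_4 = 3.5
w_4 = 4.5
h_4 = 6
cx_5 = 7.5
cy_5 = 13
cz_5 = 1.5
h_5 = 5.5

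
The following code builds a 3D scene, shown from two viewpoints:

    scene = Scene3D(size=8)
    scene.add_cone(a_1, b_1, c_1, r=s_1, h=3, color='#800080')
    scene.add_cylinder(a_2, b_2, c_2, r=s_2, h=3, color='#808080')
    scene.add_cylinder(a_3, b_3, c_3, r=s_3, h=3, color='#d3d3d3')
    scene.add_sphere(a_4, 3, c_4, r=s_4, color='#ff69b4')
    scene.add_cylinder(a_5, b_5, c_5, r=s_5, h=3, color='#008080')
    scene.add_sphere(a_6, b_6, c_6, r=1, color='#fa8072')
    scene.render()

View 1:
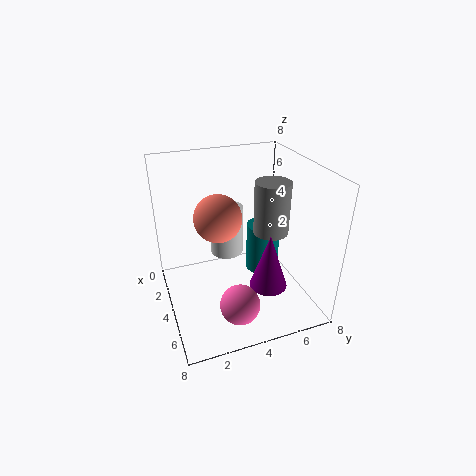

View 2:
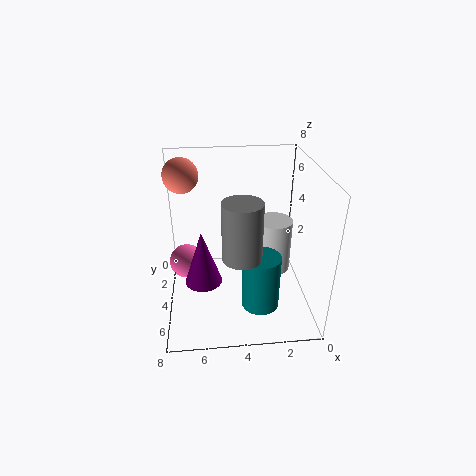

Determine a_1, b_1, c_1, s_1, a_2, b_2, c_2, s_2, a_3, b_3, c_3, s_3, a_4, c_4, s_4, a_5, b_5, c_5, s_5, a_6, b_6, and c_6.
a_1 = 6
b_1 = 5
c_1 = 2
s_1 = 1
a_2 = 4
b_2 = 6
c_2 = 4
s_2 = 1
a_3 = 2
b_3 = 4
c_3 = 2
s_3 = 1
a_4 = 7
c_4 = 2
s_4 = 1
a_5 = 3
b_5 = 6
c_5 = 1
s_5 = 1
a_6 = 7
b_6 = 2
c_6 = 7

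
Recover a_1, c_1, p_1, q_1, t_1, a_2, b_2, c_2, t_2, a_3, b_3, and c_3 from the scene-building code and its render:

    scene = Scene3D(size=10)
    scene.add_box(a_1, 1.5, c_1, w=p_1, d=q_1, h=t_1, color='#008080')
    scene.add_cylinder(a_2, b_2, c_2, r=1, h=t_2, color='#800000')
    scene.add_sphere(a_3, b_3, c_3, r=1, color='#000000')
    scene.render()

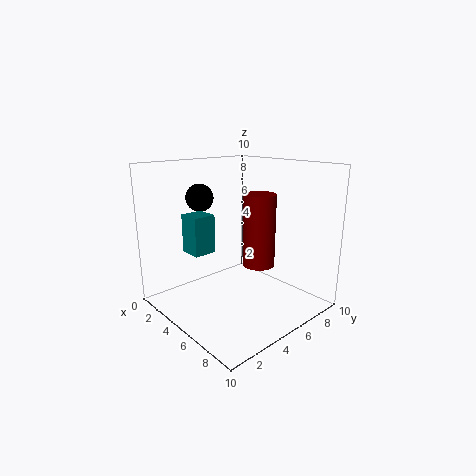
a_1 = 3.5, c_1 = 4.5, p_1 = 1.5, q_1 = 1.5, t_1 = 2.5, a_2 = 7.5, b_2 = 4.5, c_2 = 4, t_2 = 4.5, a_3 = 2, b_3 = 4, c_3 = 7.5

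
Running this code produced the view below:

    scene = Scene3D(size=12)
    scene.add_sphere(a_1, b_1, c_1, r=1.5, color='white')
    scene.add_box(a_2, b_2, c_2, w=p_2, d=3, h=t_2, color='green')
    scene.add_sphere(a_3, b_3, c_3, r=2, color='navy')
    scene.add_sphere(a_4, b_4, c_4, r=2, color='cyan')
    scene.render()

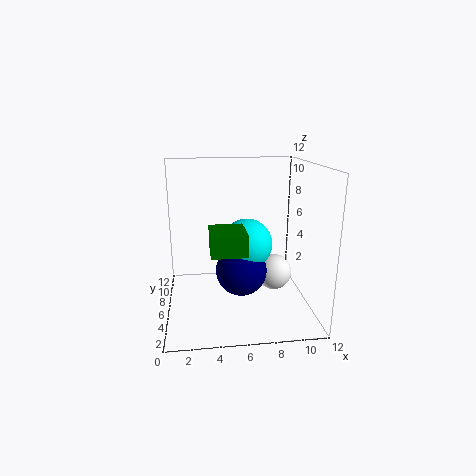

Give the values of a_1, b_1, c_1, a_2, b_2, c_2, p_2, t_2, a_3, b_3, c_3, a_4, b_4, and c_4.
a_1 = 9, b_1 = 5.5, c_1 = 3, a_2 = 3.5, b_2 = 0.5, c_2 = 6.5, p_2 = 2.5, t_2 = 1.5, a_3 = 6, b_3 = 4, c_3 = 4, a_4 = 6.5, b_4 = 4.5, c_4 = 6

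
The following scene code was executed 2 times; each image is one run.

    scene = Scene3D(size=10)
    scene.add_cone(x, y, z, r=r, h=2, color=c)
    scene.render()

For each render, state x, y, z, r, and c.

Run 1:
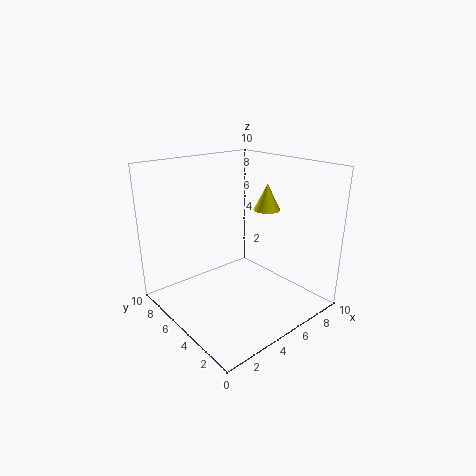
x = 8.25, y = 5.5, z = 6.25, r = 1, c = 'yellow'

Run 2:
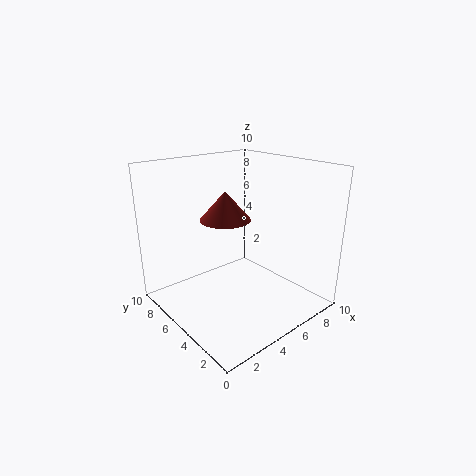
x = 4.5, y = 5.75, z = 6.25, r = 1.75, c = 'brown'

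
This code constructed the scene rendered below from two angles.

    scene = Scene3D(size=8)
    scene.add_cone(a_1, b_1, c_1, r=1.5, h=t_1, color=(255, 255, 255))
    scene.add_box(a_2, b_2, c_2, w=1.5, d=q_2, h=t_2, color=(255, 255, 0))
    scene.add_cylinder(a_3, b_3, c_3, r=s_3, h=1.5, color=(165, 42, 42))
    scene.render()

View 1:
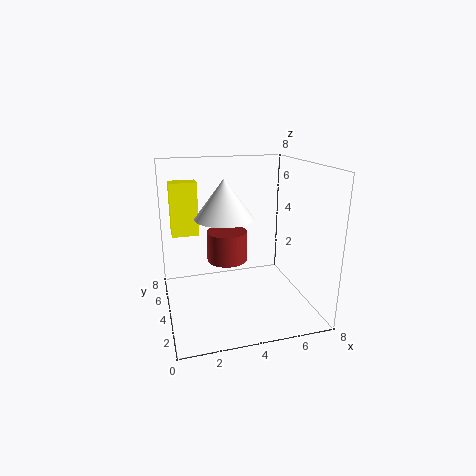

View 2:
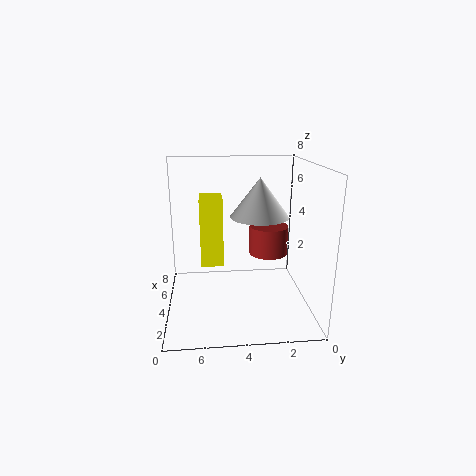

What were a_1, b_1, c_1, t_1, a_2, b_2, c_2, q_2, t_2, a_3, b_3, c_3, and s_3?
a_1 = 3; b_1 = 3; c_1 = 5.5; t_1 = 2; a_2 = 0.5; b_2 = 5; c_2 = 4; q_2 = 1; t_2 = 3; a_3 = 3; b_3 = 2.5; c_3 = 3.5; s_3 = 1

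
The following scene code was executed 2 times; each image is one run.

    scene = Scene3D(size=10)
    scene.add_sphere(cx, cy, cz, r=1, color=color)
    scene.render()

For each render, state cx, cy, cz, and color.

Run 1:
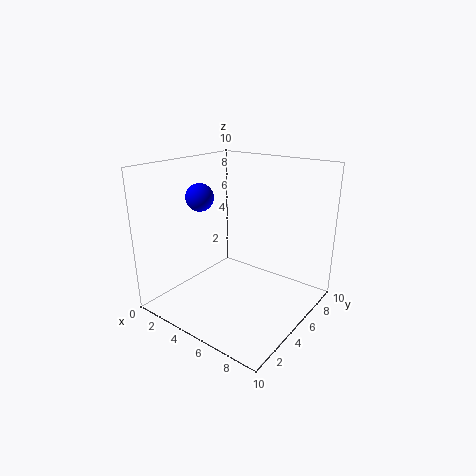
cx = 2, cy = 4.5, cz = 7.5, color = 'blue'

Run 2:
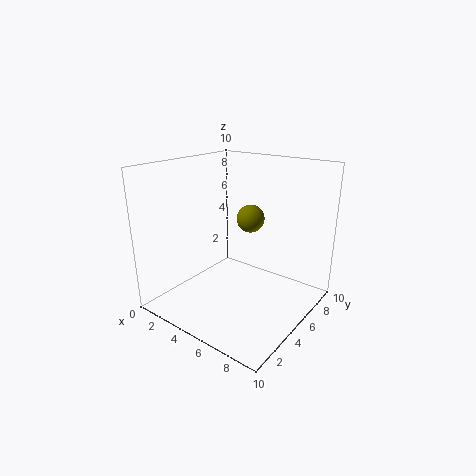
cx = 5, cy = 6.5, cz = 6, color = 'olive'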